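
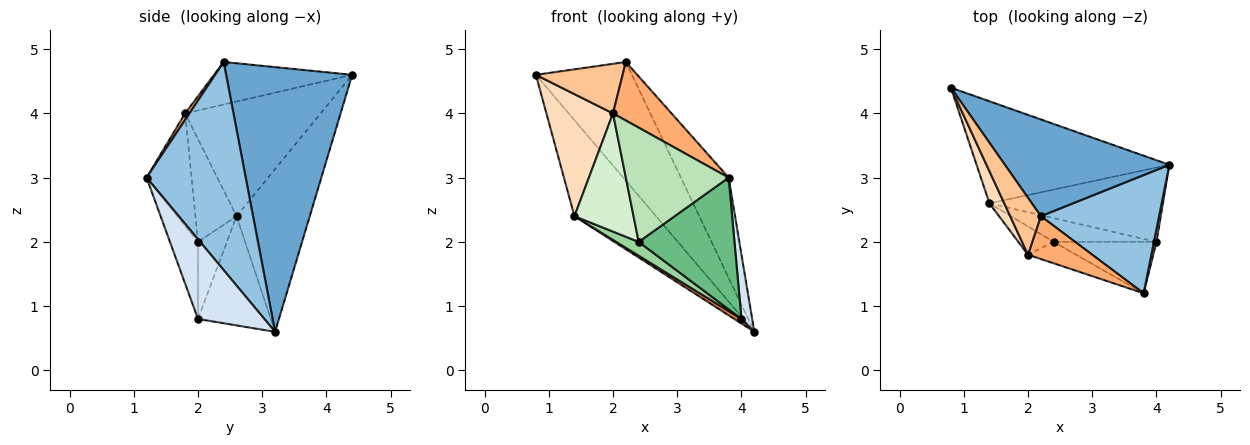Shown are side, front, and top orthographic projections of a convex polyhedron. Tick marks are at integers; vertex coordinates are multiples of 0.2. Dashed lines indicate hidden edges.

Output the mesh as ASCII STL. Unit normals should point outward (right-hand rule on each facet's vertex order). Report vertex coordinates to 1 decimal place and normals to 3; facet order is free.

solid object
 facet normal 0.713 0.543 0.443
  outer loop
   vertex 2.2 2.4 4.8
   vertex 4.2 3.2 0.6
   vertex 0.8 4.4 4.6
  endloop
 endfacet
 facet normal 0.802 0.386 0.456
  outer loop
   vertex 2.2 2.4 4.8
   vertex 3.8 1.2 3.0
   vertex 4.2 3.2 0.6
  endloop
 endfacet
 facet normal -0.524 0.584 -0.620
  outer loop
   vertex 1.4 2.6 2.4
   vertex 0.8 4.4 4.6
   vertex 4.2 3.2 0.6
  endloop
 endfacet
 facet normal 0.987 -0.159 0.032
  outer loop
   vertex 4.0 2.0 0.8
   vertex 4.2 3.2 0.6
   vertex 3.8 1.2 3.0
  endloop
 endfacet
 facet normal -0.532 -0.052 -0.845
  outer loop
   vertex 4.0 2.0 0.8
   vertex 1.4 2.6 2.4
   vertex 4.2 3.2 0.6
  endloop
 endfacet
 facet normal 0.059 -0.806 0.589
  outer loop
   vertex 2.0 1.8 4.0
   vertex 3.8 1.2 3.0
   vertex 2.2 2.4 4.8
  endloop
 endfacet
 facet normal -0.723 -0.454 0.521
  outer loop
   vertex 2.0 1.8 4.0
   vertex 2.2 2.4 4.8
   vertex 0.8 4.4 4.6
  endloop
 endfacet
 facet normal -0.892 -0.438 0.115
  outer loop
   vertex 2.0 1.8 4.0
   vertex 0.8 4.4 4.6
   vertex 1.4 2.6 2.4
  endloop
 endfacet
 facet normal -0.263 -0.899 -0.351
  outer loop
   vertex 2.4 2.0 2.0
   vertex 4.0 2.0 0.8
   vertex 3.8 1.2 3.0
  endloop
 endfacet
 facet normal -0.544 -0.423 -0.725
  outer loop
   vertex 2.4 2.0 2.0
   vertex 1.4 2.6 2.4
   vertex 4.0 2.0 0.8
  endloop
 endfacet
 facet normal -0.395 -0.903 -0.169
  outer loop
   vertex 2.4 2.0 2.0
   vertex 3.8 1.2 3.0
   vertex 2.0 1.8 4.0
  endloop
 endfacet
 facet normal -0.560 -0.806 -0.193
  outer loop
   vertex 2.4 2.0 2.0
   vertex 2.0 1.8 4.0
   vertex 1.4 2.6 2.4
  endloop
 endfacet
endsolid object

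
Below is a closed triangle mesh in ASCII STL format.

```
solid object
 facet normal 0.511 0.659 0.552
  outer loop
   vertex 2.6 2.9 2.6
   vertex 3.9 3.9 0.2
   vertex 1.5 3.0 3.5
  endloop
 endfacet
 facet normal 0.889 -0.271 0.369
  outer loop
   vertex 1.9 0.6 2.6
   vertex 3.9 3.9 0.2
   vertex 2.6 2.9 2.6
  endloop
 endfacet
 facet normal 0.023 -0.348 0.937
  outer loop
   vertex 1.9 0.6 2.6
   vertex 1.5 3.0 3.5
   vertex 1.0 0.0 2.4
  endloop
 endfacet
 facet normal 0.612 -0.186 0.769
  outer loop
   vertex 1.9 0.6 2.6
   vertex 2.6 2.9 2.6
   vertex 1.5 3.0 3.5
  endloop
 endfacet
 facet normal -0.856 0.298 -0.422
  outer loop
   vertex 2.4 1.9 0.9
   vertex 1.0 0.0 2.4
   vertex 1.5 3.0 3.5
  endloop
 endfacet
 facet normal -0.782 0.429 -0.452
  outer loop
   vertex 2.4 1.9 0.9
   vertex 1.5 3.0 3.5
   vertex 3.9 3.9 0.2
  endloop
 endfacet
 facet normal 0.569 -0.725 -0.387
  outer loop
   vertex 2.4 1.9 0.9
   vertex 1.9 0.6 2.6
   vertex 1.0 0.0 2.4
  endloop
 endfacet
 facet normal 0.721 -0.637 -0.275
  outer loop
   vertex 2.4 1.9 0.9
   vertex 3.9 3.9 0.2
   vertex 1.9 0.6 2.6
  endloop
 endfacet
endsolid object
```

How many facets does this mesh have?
8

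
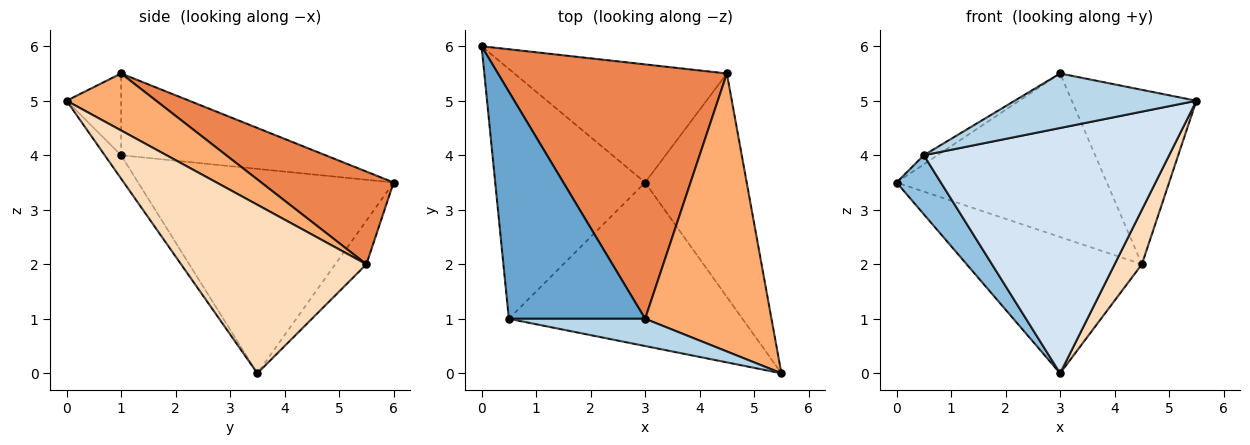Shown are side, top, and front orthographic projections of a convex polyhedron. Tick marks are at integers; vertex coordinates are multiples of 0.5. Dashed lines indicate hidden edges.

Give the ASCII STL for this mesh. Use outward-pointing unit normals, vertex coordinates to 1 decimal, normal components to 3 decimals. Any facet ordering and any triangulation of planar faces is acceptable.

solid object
 facet normal -0.514 0.034 0.857
  outer loop
   vertex 0.5 1.0 4.0
   vertex 3.0 1.0 5.5
   vertex 0.0 6.0 3.5
  endloop
 endfacet
 facet normal -0.799 -0.138 -0.586
  outer loop
   vertex 0.5 1.0 4.0
   vertex 0.0 6.0 3.5
   vertex 3.0 3.5 0.0
  endloop
 endfacet
 facet normal -0.259 -0.864 0.432
  outer loop
   vertex 0.5 1.0 4.0
   vertex 5.5 0.0 5.0
   vertex 3.0 1.0 5.5
  endloop
 endfacet
 facet normal -0.055 -0.831 -0.554
  outer loop
   vertex 0.5 1.0 4.0
   vertex 3.0 3.5 0.0
   vertex 5.5 0.0 5.0
  endloop
 endfacet
 facet normal 0.322 0.512 0.796
  outer loop
   vertex 4.5 5.5 2.0
   vertex 0.0 6.0 3.5
   vertex 3.0 1.0 5.5
  endloop
 endfacet
 facet normal 0.357 0.496 0.791
  outer loop
   vertex 4.5 5.5 2.0
   vertex 3.0 1.0 5.5
   vertex 5.5 0.0 5.0
  endloop
 endfacet
 facet normal -0.133 0.749 -0.649
  outer loop
   vertex 4.5 5.5 2.0
   vertex 3.0 3.5 0.0
   vertex 0.0 6.0 3.5
  endloop
 endfacet
 facet normal 0.850 -0.125 -0.512
  outer loop
   vertex 4.5 5.5 2.0
   vertex 5.5 0.0 5.0
   vertex 3.0 3.5 0.0
  endloop
 endfacet
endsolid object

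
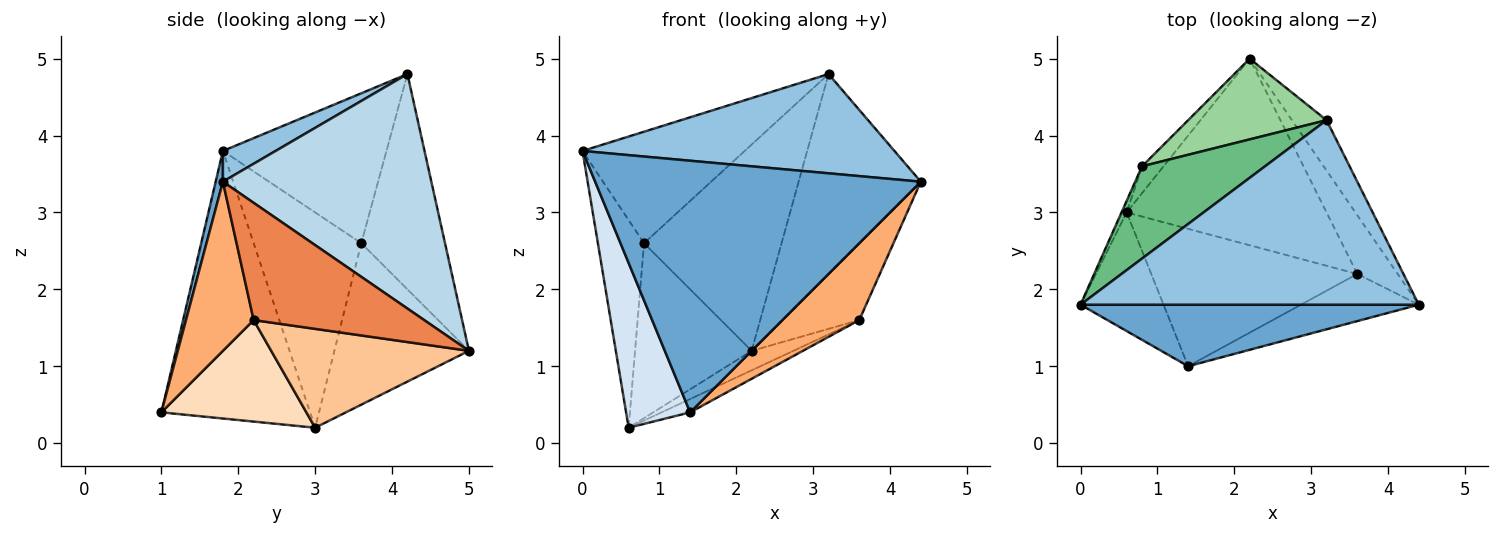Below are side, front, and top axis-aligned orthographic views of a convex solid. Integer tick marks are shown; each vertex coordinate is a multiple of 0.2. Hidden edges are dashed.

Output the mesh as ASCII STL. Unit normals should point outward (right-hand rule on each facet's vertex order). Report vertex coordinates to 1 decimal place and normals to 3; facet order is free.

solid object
 facet normal 0.022 -0.971 0.237
  outer loop
   vertex 1.4 1.0 0.4
   vertex 4.4 1.8 3.4
   vertex 0.0 1.8 3.8
  endloop
 endfacet
 facet normal 0.080 -0.472 0.878
  outer loop
   vertex 3.2 4.2 4.8
   vertex 0.0 1.8 3.8
   vertex 4.4 1.8 3.4
  endloop
 endfacet
 facet normal 0.856 0.502 -0.126
  outer loop
   vertex 3.2 4.2 4.8
   vertex 4.4 1.8 3.4
   vertex 2.2 5.0 1.2
  endloop
 endfacet
 facet normal -0.883 -0.381 -0.274
  outer loop
   vertex 0.6 3.0 0.2
   vertex 1.4 1.0 0.4
   vertex 0.0 1.8 3.8
  endloop
 endfacet
 facet normal 0.870 0.392 -0.299
  outer loop
   vertex 3.6 2.2 1.6
   vertex 2.2 5.0 1.2
   vertex 4.4 1.8 3.4
  endloop
 endfacet
 facet normal 0.600 -0.682 -0.418
  outer loop
   vertex 3.6 2.2 1.6
   vertex 4.4 1.8 3.4
   vertex 1.4 1.0 0.4
  endloop
 endfacet
 facet normal 0.441 0.093 -0.892
  outer loop
   vertex 3.6 2.2 1.6
   vertex 0.6 3.0 0.2
   vertex 2.2 5.0 1.2
  endloop
 endfacet
 facet normal 0.440 0.087 -0.894
  outer loop
   vertex 3.6 2.2 1.6
   vertex 1.4 1.0 0.4
   vertex 0.6 3.0 0.2
  endloop
 endfacet
 facet normal -0.614 0.608 0.503
  outer loop
   vertex 0.8 3.6 2.6
   vertex 0.0 1.8 3.8
   vertex 3.2 4.2 4.8
  endloop
 endfacet
 facet normal -0.493 0.810 0.317
  outer loop
   vertex 0.8 3.6 2.6
   vertex 3.2 4.2 4.8
   vertex 2.2 5.0 1.2
  endloop
 endfacet
 facet normal -0.919 0.394 -0.022
  outer loop
   vertex 0.8 3.6 2.6
   vertex 0.6 3.0 0.2
   vertex 0.0 1.8 3.8
  endloop
 endfacet
 facet normal -0.752 0.652 -0.100
  outer loop
   vertex 0.8 3.6 2.6
   vertex 2.2 5.0 1.2
   vertex 0.6 3.0 0.2
  endloop
 endfacet
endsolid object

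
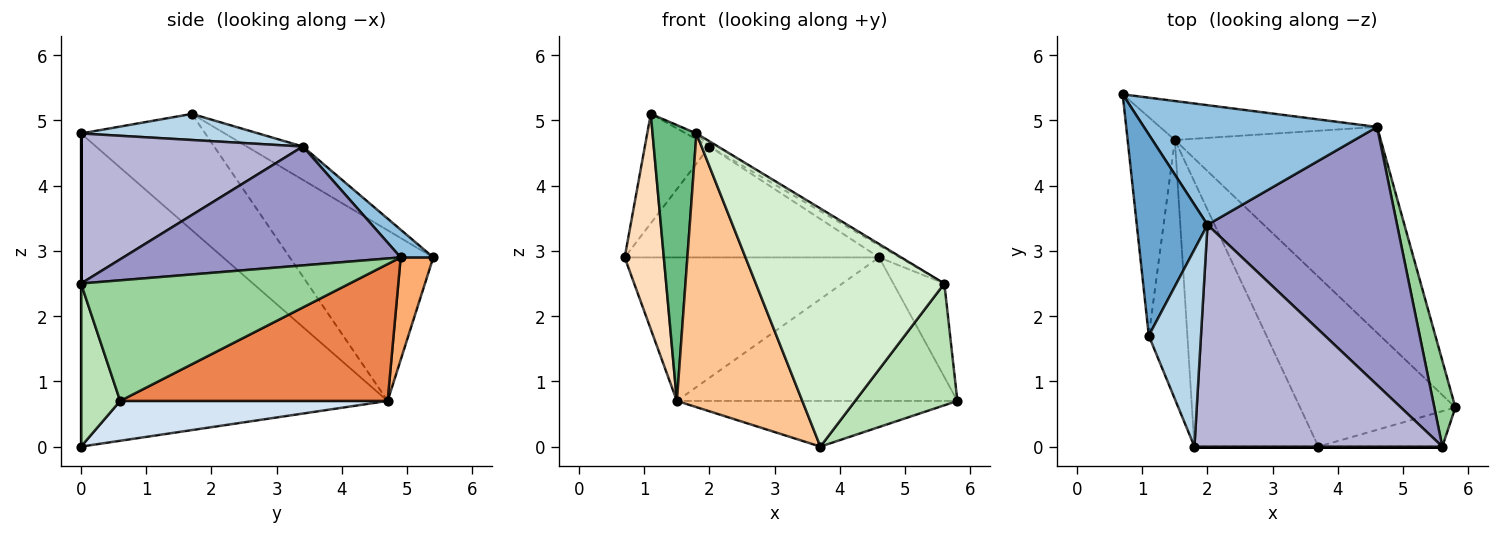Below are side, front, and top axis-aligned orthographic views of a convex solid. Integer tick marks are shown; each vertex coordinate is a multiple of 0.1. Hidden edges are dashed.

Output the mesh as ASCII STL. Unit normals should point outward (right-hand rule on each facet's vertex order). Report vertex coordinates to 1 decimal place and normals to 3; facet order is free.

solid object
 facet normal -0.383 0.441 0.812
  outer loop
   vertex 2.0 3.4 4.6
   vertex 0.7 5.4 2.9
   vertex 1.1 1.7 5.1
  endloop
 endfacet
 facet normal 0.087 0.677 0.730
  outer loop
   vertex 2.0 3.4 4.6
   vertex 4.6 4.9 2.9
   vertex 0.7 5.4 2.9
  endloop
 endfacet
 facet normal 0.447 0.026 0.894
  outer loop
   vertex 2.0 3.4 4.6
   vertex 1.1 1.7 5.1
   vertex 1.8 0.0 4.8
  endloop
 endfacet
 facet normal 0.240 0.252 -0.937
  outer loop
   vertex 1.5 4.7 0.7
   vertex 5.8 0.6 0.7
   vertex 3.7 0.0 0.0
  endloop
 endfacet
 facet normal 0.479 0.502 -0.720
  outer loop
   vertex 1.5 4.7 0.7
   vertex 4.6 4.9 2.9
   vertex 5.8 0.6 0.7
  endloop
 endfacet
 facet normal 0.123 0.958 -0.260
  outer loop
   vertex 1.5 4.7 0.7
   vertex 0.7 5.4 2.9
   vertex 4.6 4.9 2.9
  endloop
 endfacet
 facet normal -0.869 -0.356 -0.344
  outer loop
   vertex 1.5 4.7 0.7
   vertex 3.7 0.0 0.0
   vertex 1.8 0.0 4.8
  endloop
 endfacet
 facet normal -0.932 -0.254 -0.258
  outer loop
   vertex 1.5 4.7 0.7
   vertex 1.1 1.7 5.1
   vertex 0.7 5.4 2.9
  endloop
 endfacet
 facet normal -0.900 -0.318 -0.299
  outer loop
   vertex 1.5 4.7 0.7
   vertex 1.8 0.0 4.8
   vertex 1.1 1.7 5.1
  endloop
 endfacet
 facet normal 0.968 0.184 0.169
  outer loop
   vertex 5.6 0.0 2.5
   vertex 5.8 0.6 0.7
   vertex 4.6 4.9 2.9
  endloop
 endfacet
 facet normal 0.345 -0.901 -0.262
  outer loop
   vertex 5.6 0.0 2.5
   vertex 3.7 0.0 0.0
   vertex 5.8 0.6 0.7
  endloop
 endfacet
 facet normal 0.000 -1.000 0.000
  outer loop
   vertex 5.6 0.0 2.5
   vertex 1.8 0.0 4.8
   vertex 3.7 0.0 0.0
  endloop
 endfacet
 facet normal 0.531 0.039 0.847
  outer loop
   vertex 5.6 0.0 2.5
   vertex 4.6 4.9 2.9
   vertex 2.0 3.4 4.6
  endloop
 endfacet
 facet normal 0.518 0.020 0.855
  outer loop
   vertex 5.6 0.0 2.5
   vertex 2.0 3.4 4.6
   vertex 1.8 0.0 4.8
  endloop
 endfacet
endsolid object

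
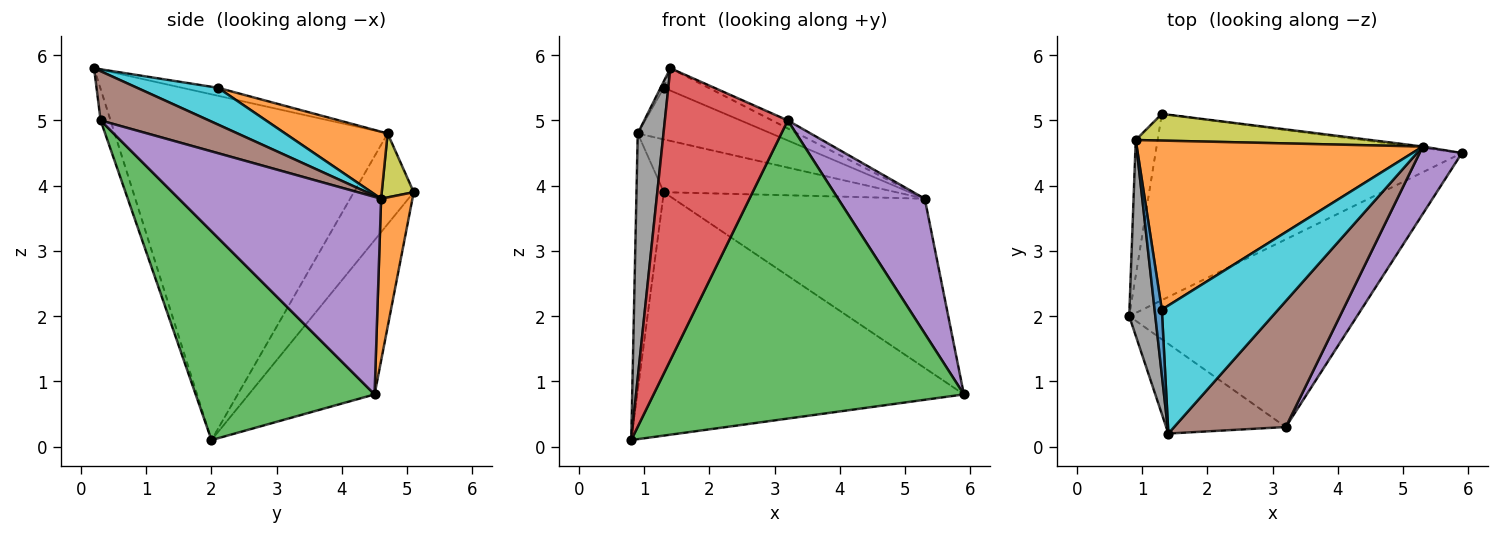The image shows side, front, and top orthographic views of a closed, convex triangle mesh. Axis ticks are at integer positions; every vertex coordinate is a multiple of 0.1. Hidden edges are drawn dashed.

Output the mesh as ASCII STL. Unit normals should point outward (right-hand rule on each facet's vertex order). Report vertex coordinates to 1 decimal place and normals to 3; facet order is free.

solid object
 facet normal -0.293 0.759 -0.581
  outer loop
   vertex 1.3 5.1 3.9
   vertex 5.9 4.5 0.8
   vertex 0.8 2.0 0.1
  endloop
 endfacet
 facet normal 0.124 0.992 -0.008
  outer loop
   vertex 5.3 4.6 3.8
   vertex 5.9 4.5 0.8
   vertex 1.3 5.1 3.9
  endloop
 endfacet
 facet normal 0.439 -0.761 -0.479
  outer loop
   vertex 3.2 0.3 5.0
   vertex 0.8 2.0 0.1
   vertex 5.9 4.5 0.8
  endloop
 endfacet
 facet normal -0.077 -0.953 -0.293
  outer loop
   vertex 3.2 0.3 5.0
   vertex 1.4 0.2 5.8
   vertex 0.8 2.0 0.1
  endloop
 endfacet
 facet normal 0.902 -0.386 0.193
  outer loop
   vertex 3.2 0.3 5.0
   vertex 5.9 4.5 0.8
   vertex 5.3 4.6 3.8
  endloop
 endfacet
 facet normal 0.403 0.058 0.913
  outer loop
   vertex 3.2 0.3 5.0
   vertex 5.3 4.6 3.8
   vertex 1.4 0.2 5.8
  endloop
 endfacet
 facet normal -0.888 0.406 -0.214
  outer loop
   vertex 0.9 4.7 4.8
   vertex 1.3 5.1 3.9
   vertex 0.8 2.0 0.1
  endloop
 endfacet
 facet normal -0.993 -0.094 0.075
  outer loop
   vertex 0.9 4.7 4.8
   vertex 0.8 2.0 0.1
   vertex 1.4 0.2 5.8
  endloop
 endfacet
 facet normal 0.122 0.886 0.448
  outer loop
   vertex 0.9 4.7 4.8
   vertex 5.3 4.6 3.8
   vertex 1.3 5.1 3.9
  endloop
 endfacet
 facet normal 0.297 0.164 0.941
  outer loop
   vertex 1.3 2.1 5.5
   vertex 1.4 0.2 5.8
   vertex 5.3 4.6 3.8
  endloop
 endfacet
 facet normal -0.738 0.067 0.671
  outer loop
   vertex 1.3 2.1 5.5
   vertex 0.9 4.7 4.8
   vertex 1.4 0.2 5.8
  endloop
 endfacet
 facet normal 0.219 0.285 0.933
  outer loop
   vertex 1.3 2.1 5.5
   vertex 5.3 4.6 3.8
   vertex 0.9 4.7 4.8
  endloop
 endfacet
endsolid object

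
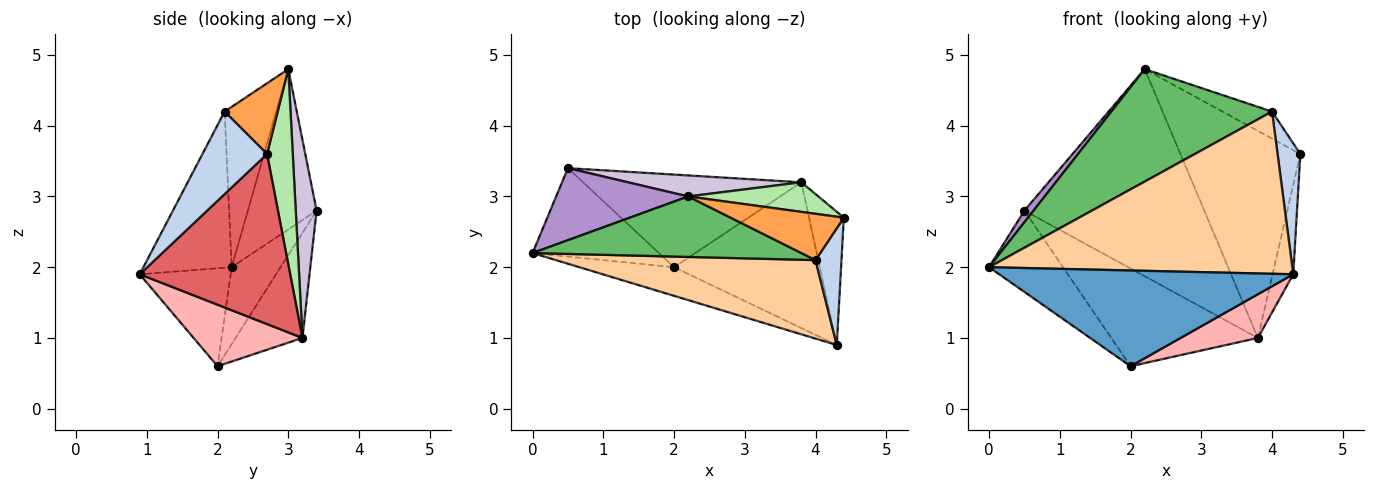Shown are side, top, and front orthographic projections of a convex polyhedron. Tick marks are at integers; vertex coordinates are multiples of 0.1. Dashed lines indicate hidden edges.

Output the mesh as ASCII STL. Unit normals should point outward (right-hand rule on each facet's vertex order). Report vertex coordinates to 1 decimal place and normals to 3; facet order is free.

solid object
 facet normal -0.284 -0.919 -0.275
  outer loop
   vertex 2.0 2.0 0.6
   vertex 4.3 0.9 1.9
   vertex 0.0 2.2 2.0
  endloop
 endfacet
 facet normal 0.904 -0.319 0.284
  outer loop
   vertex 4.0 2.1 4.2
   vertex 4.3 0.9 1.9
   vertex 4.4 2.7 3.6
  endloop
 endfacet
 facet normal 0.475 0.443 0.760
  outer loop
   vertex 4.0 2.1 4.2
   vertex 4.4 2.7 3.6
   vertex 2.2 3.0 4.8
  endloop
 endfacet
 facet normal -0.253 -0.871 0.421
  outer loop
   vertex 4.0 2.1 4.2
   vertex 0.0 2.2 2.0
   vertex 4.3 0.9 1.9
  endloop
 endfacet
 facet normal -0.272 -0.848 0.456
  outer loop
   vertex 4.0 2.1 4.2
   vertex 2.2 3.0 4.8
   vertex 0.0 2.2 2.0
  endloop
 endfacet
 facet normal 0.208 0.968 0.138
  outer loop
   vertex 3.8 3.2 1.0
   vertex 2.2 3.0 4.8
   vertex 4.4 2.7 3.6
  endloop
 endfacet
 facet normal 0.971 0.133 -0.198
  outer loop
   vertex 3.8 3.2 1.0
   vertex 4.4 2.7 3.6
   vertex 4.3 0.9 1.9
  endloop
 endfacet
 facet normal 0.375 -0.266 -0.888
  outer loop
   vertex 3.8 3.2 1.0
   vertex 4.3 0.9 1.9
   vertex 2.0 2.0 0.6
  endloop
 endfacet
 facet normal -0.768 -0.102 0.632
  outer loop
   vertex 0.5 3.4 2.8
   vertex 0.0 2.2 2.0
   vertex 2.2 3.0 4.8
  endloop
 endfacet
 facet normal 0.115 0.988 0.100
  outer loop
   vertex 0.5 3.4 2.8
   vertex 2.2 3.0 4.8
   vertex 3.8 3.2 1.0
  endloop
 endfacet
 facet normal -0.408 0.618 -0.672
  outer loop
   vertex 0.5 3.4 2.8
   vertex 2.0 2.0 0.6
   vertex 0.0 2.2 2.0
  endloop
 endfacet
 facet normal -0.314 0.689 -0.653
  outer loop
   vertex 0.5 3.4 2.8
   vertex 3.8 3.2 1.0
   vertex 2.0 2.0 0.6
  endloop
 endfacet
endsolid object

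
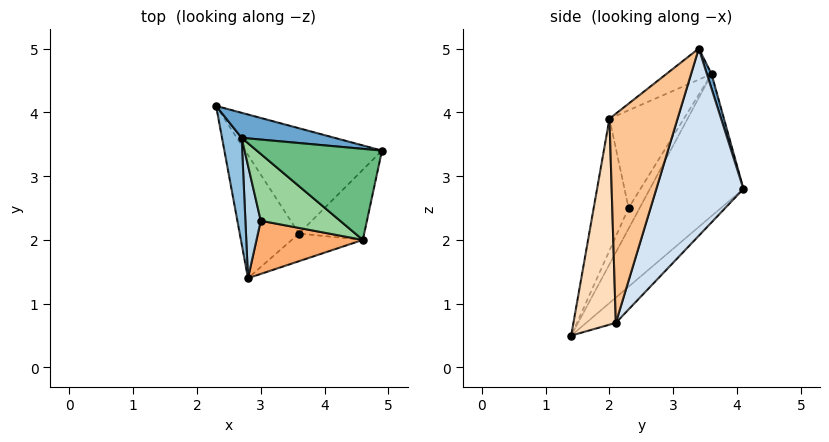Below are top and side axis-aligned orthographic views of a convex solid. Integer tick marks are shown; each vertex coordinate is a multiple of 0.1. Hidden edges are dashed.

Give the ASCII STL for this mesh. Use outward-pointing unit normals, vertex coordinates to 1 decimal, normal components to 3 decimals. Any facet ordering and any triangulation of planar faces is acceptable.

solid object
 facet normal 0.041 0.965 0.259
  outer loop
   vertex 2.7 3.6 4.6
   vertex 4.9 3.4 5.0
   vertex 2.3 4.1 2.8
  endloop
 endfacet
 facet normal -0.949 -0.287 0.131
  outer loop
   vertex 2.7 3.6 4.6
   vertex 2.3 4.1 2.8
   vertex 2.8 1.4 0.5
  endloop
 endfacet
 facet normal -0.526 -0.755 0.392
  outer loop
   vertex 2.7 3.6 4.6
   vertex 2.8 1.4 0.5
   vertex 3.0 2.3 2.5
  endloop
 endfacet
 facet normal 0.531 0.753 -0.388
  outer loop
   vertex 3.6 2.1 0.7
   vertex 2.3 4.1 2.8
   vertex 4.9 3.4 5.0
  endloop
 endfacet
 facet normal -0.320 0.579 -0.750
  outer loop
   vertex 3.6 2.1 0.7
   vertex 2.8 1.4 0.5
   vertex 2.3 4.1 2.8
  endloop
 endfacet
 facet normal -0.493 -0.774 0.398
  outer loop
   vertex 4.6 2.0 3.9
   vertex 3.0 2.3 2.5
   vertex 2.8 1.4 0.5
  endloop
 endfacet
 facet normal 0.954 0.029 -0.297
  outer loop
   vertex 4.6 2.0 3.9
   vertex 3.6 2.1 0.7
   vertex 4.9 3.4 5.0
  endloop
 endfacet
 facet normal 0.673 -0.703 -0.232
  outer loop
   vertex 4.6 2.0 3.9
   vertex 2.8 1.4 0.5
   vertex 3.6 2.1 0.7
  endloop
 endfacet
 facet normal -0.196 -0.579 0.791
  outer loop
   vertex 4.6 2.0 3.9
   vertex 4.9 3.4 5.0
   vertex 2.7 3.6 4.6
  endloop
 endfacet
 facet normal -0.498 -0.768 0.404
  outer loop
   vertex 4.6 2.0 3.9
   vertex 2.7 3.6 4.6
   vertex 3.0 2.3 2.5
  endloop
 endfacet
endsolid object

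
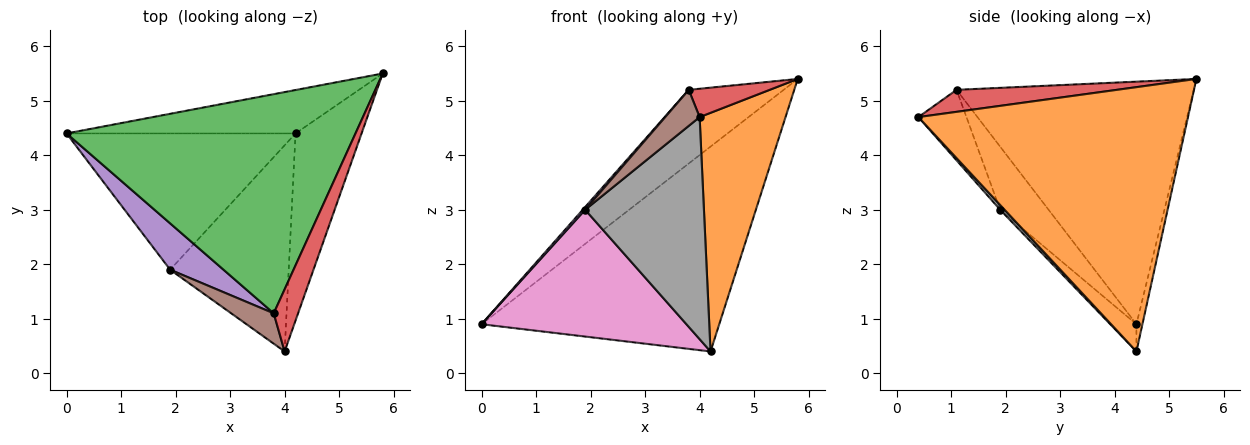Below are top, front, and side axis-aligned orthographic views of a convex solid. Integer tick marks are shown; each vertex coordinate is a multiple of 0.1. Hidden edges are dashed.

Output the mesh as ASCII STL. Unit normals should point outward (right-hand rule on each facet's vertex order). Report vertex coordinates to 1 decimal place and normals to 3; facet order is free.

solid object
 facet normal -0.025 0.978 -0.207
  outer loop
   vertex 4.2 4.4 0.4
   vertex 0.0 4.4 0.9
   vertex 5.8 5.5 5.4
  endloop
 endfacet
 facet normal 0.927 -0.295 -0.232
  outer loop
   vertex 4.2 4.4 0.4
   vertex 5.8 5.5 5.4
   vertex 4.0 0.4 4.7
  endloop
 endfacet
 facet normal -0.623 0.249 0.742
  outer loop
   vertex 3.8 1.1 5.2
   vertex 5.8 5.5 5.4
   vertex 0.0 4.4 0.9
  endloop
 endfacet
 facet normal 0.635 -0.321 0.703
  outer loop
   vertex 3.8 1.1 5.2
   vertex 4.0 0.4 4.7
   vertex 5.8 5.5 5.4
  endloop
 endfacet
 facet normal -0.763 -0.038 0.645
  outer loop
   vertex 1.9 1.9 3.0
   vertex 3.8 1.1 5.2
   vertex 0.0 4.4 0.9
  endloop
 endfacet
 facet normal -0.730 -0.523 0.440
  outer loop
   vertex 1.9 1.9 3.0
   vertex 4.0 0.4 4.7
   vertex 3.8 1.1 5.2
  endloop
 endfacet
 facet normal -0.087 -0.679 -0.729
  outer loop
   vertex 1.9 1.9 3.0
   vertex 0.0 4.4 0.9
   vertex 4.2 4.4 0.4
  endloop
 endfacet
 facet normal 0.027 -0.733 -0.680
  outer loop
   vertex 1.9 1.9 3.0
   vertex 4.2 4.4 0.4
   vertex 4.0 0.4 4.7
  endloop
 endfacet
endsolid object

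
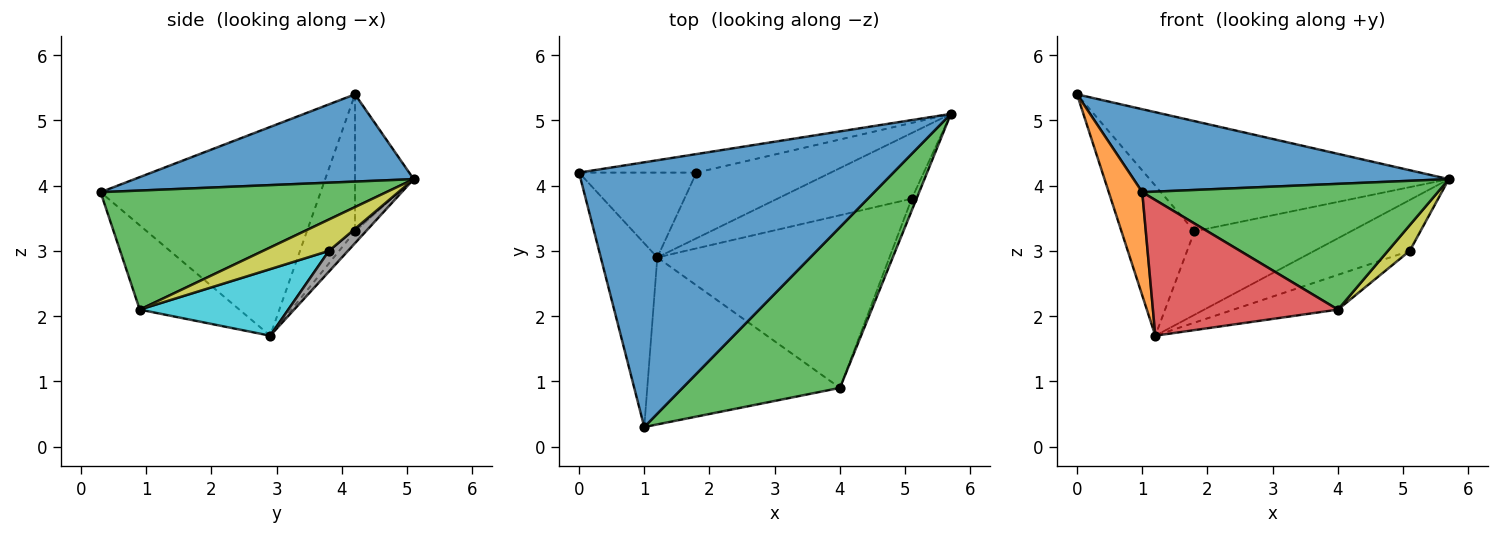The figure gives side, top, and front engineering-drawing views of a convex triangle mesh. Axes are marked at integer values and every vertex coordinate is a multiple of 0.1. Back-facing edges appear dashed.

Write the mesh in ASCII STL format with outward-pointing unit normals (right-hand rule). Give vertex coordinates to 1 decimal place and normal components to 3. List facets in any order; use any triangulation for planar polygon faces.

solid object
 facet normal 0.256 -0.289 0.922
  outer loop
   vertex 1.0 0.3 3.9
   vertex 5.7 5.1 4.1
   vertex 0.0 4.2 5.4
  endloop
 endfacet
 facet normal -0.955 -0.145 -0.259
  outer loop
   vertex 1.2 2.9 1.7
   vertex 1.0 0.3 3.9
   vertex 0.0 4.2 5.4
  endloop
 endfacet
 facet normal 0.512 -0.529 0.677
  outer loop
   vertex 4.0 0.9 2.1
   vertex 5.7 5.1 4.1
   vertex 1.0 0.3 3.9
  endloop
 endfacet
 facet normal -0.322 -0.597 -0.735
  outer loop
   vertex 4.0 0.9 2.1
   vertex 1.0 0.3 3.9
   vertex 1.2 2.9 1.7
  endloop
 endfacet
 facet normal -0.190 0.968 -0.163
  outer loop
   vertex 1.8 4.2 3.3
   vertex 0.0 4.2 5.4
   vertex 5.7 5.1 4.1
  endloop
 endfacet
 facet normal -0.498 0.755 -0.427
  outer loop
   vertex 1.8 4.2 3.3
   vertex 1.2 2.9 1.7
   vertex 0.0 4.2 5.4
  endloop
 endfacet
 facet normal -0.055 0.785 -0.617
  outer loop
   vertex 1.8 4.2 3.3
   vertex 5.7 5.1 4.1
   vertex 1.2 2.9 1.7
  endloop
 endfacet
 facet normal 0.121 0.608 -0.785
  outer loop
   vertex 5.1 3.8 3.0
   vertex 1.2 2.9 1.7
   vertex 5.7 5.1 4.1
  endloop
 endfacet
 facet normal 0.939 -0.312 -0.144
  outer loop
   vertex 5.1 3.8 3.0
   vertex 5.7 5.1 4.1
   vertex 4.0 0.9 2.1
  endloop
 endfacet
 facet normal 0.271 0.190 -0.944
  outer loop
   vertex 5.1 3.8 3.0
   vertex 4.0 0.9 2.1
   vertex 1.2 2.9 1.7
  endloop
 endfacet
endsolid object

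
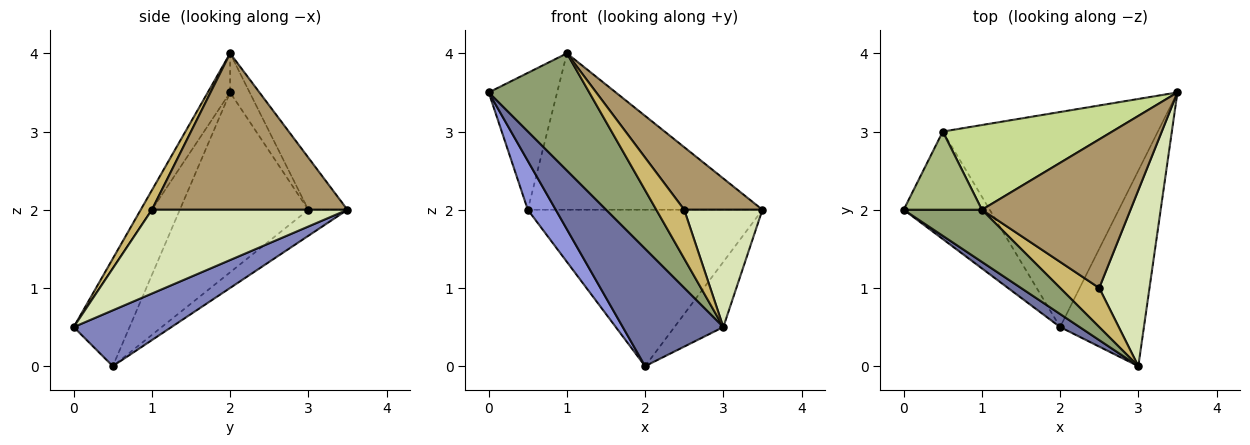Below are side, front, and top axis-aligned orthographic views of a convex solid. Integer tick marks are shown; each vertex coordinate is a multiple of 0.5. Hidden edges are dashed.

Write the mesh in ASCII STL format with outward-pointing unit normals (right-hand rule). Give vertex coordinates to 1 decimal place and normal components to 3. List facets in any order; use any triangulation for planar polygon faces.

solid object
 facet normal -0.483 -0.870 0.097
  outer loop
   vertex 2.0 0.5 0.0
   vertex 3.0 0.0 0.5
   vertex 0.0 2.0 3.5
  endloop
 endfacet
 facet normal 0.535 0.267 -0.802
  outer loop
   vertex 2.0 0.5 0.0
   vertex 3.5 3.5 2.0
   vertex 3.0 0.0 0.5
  endloop
 endfacet
 facet normal -0.885 -0.192 -0.423
  outer loop
   vertex 0.5 3.0 2.0
   vertex 2.0 0.5 0.0
   vertex 0.0 2.0 3.5
  endloop
 endfacet
 facet normal -0.098 0.585 -0.805
  outer loop
   vertex 0.5 3.0 2.0
   vertex 3.5 3.5 2.0
   vertex 2.0 0.5 0.0
  endloop
 endfacet
 facet normal -0.199 -0.896 0.398
  outer loop
   vertex 1.0 2.0 4.0
   vertex 0.0 2.0 3.5
   vertex 3.0 0.0 0.5
  endloop
 endfacet
 facet normal -0.241 0.843 0.482
  outer loop
   vertex 1.0 2.0 4.0
   vertex 0.5 3.0 2.0
   vertex 0.0 2.0 3.5
  endloop
 endfacet
 facet normal -0.145 0.870 0.471
  outer loop
   vertex 1.0 2.0 4.0
   vertex 3.5 3.5 2.0
   vertex 0.5 3.0 2.0
  endloop
 endfacet
 facet normal 0.811 -0.324 0.487
  outer loop
   vertex 2.5 1.0 2.0
   vertex 3.0 0.0 0.5
   vertex 3.5 3.5 2.0
  endloop
 endfacet
 facet normal 0.696 -0.279 0.661
  outer loop
   vertex 2.5 1.0 2.0
   vertex 3.5 3.5 2.0
   vertex 1.0 2.0 4.0
  endloop
 endfacet
 facet normal 0.298 -0.745 0.596
  outer loop
   vertex 2.5 1.0 2.0
   vertex 1.0 2.0 4.0
   vertex 3.0 0.0 0.5
  endloop
 endfacet
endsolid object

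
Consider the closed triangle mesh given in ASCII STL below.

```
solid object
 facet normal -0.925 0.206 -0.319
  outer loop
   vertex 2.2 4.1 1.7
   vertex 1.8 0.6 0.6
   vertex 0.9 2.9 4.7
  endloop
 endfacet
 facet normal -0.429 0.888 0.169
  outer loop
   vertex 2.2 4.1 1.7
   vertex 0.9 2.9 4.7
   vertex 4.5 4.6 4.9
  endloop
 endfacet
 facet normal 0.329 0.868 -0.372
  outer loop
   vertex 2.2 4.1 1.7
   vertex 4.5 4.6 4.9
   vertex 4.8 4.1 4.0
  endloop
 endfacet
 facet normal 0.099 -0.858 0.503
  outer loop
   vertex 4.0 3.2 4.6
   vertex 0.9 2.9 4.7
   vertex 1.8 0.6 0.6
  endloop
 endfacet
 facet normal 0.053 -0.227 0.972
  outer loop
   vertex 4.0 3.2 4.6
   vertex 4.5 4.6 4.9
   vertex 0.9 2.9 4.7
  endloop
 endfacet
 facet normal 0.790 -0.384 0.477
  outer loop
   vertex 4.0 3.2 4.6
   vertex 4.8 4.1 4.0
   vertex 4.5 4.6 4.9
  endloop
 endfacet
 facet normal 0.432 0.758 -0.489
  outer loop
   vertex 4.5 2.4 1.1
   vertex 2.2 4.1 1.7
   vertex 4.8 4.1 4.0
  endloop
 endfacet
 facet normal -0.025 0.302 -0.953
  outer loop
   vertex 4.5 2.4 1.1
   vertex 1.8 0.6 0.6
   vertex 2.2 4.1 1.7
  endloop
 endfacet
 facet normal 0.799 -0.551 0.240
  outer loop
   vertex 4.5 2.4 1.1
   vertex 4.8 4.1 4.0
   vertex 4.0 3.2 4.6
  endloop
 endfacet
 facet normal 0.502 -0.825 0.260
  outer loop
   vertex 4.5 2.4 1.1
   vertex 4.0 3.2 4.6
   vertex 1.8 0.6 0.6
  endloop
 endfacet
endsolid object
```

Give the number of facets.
10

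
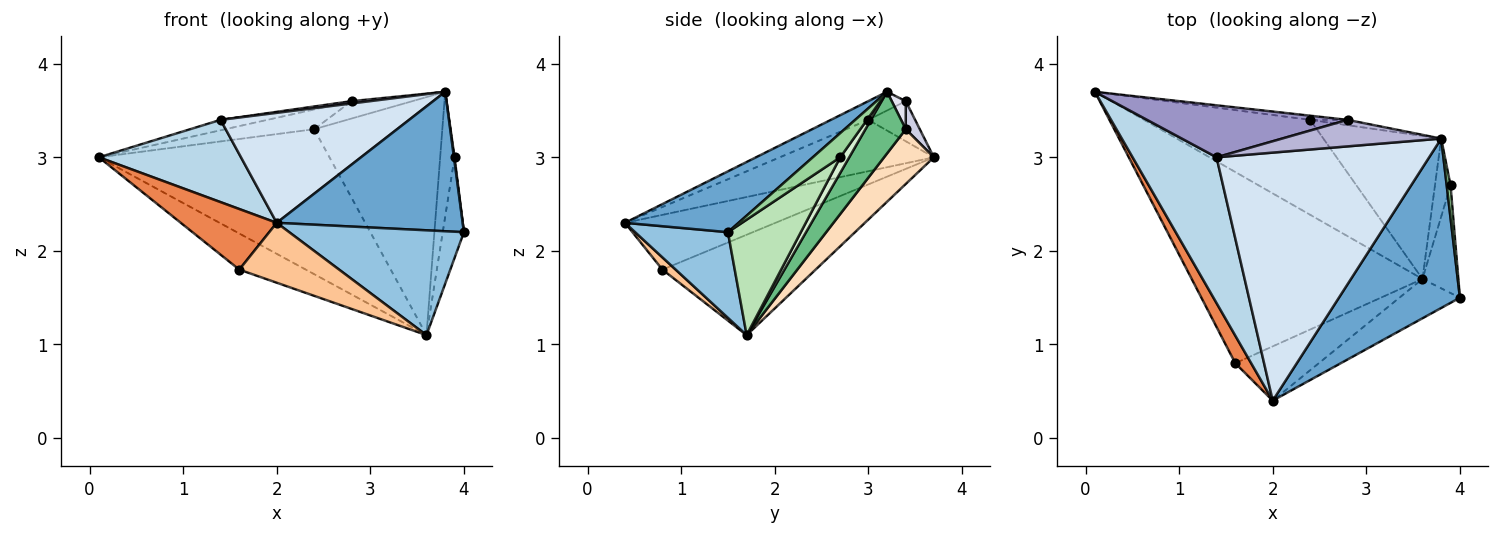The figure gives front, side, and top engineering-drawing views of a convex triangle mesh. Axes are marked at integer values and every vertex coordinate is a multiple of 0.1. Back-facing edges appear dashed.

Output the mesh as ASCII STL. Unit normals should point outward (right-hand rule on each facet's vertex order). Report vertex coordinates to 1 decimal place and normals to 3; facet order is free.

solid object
 facet normal 0.362 -0.592 0.720
  outer loop
   vertex 3.8 3.2 3.7
   vertex 2.0 0.4 2.3
   vertex 4.0 1.5 2.2
  endloop
 endfacet
 facet normal 0.445 -0.838 -0.314
  outer loop
   vertex 3.6 1.7 1.1
   vertex 4.0 1.5 2.2
   vertex 2.0 0.4 2.3
  endloop
 endfacet
 facet normal -0.470 -0.434 0.769
  outer loop
   vertex 1.4 3.0 3.4
   vertex 0.1 3.7 3.0
   vertex 2.0 0.4 2.3
  endloop
 endfacet
 facet normal -0.080 -0.404 0.911
  outer loop
   vertex 1.4 3.0 3.4
   vertex 2.0 0.4 2.3
   vertex 3.8 3.2 3.7
  endloop
 endfacet
 facet normal -0.819 -0.522 0.238
  outer loop
   vertex 1.6 0.8 1.8
   vertex 2.0 0.4 2.3
   vertex 0.1 3.7 3.0
  endloop
 endfacet
 facet normal -0.393 0.171 -0.904
  outer loop
   vertex 1.6 0.8 1.8
   vertex 0.1 3.7 3.0
   vertex 3.6 1.7 1.1
  endloop
 endfacet
 facet normal 0.098 -0.737 -0.668
  outer loop
   vertex 1.6 0.8 1.8
   vertex 3.6 1.7 1.1
   vertex 2.0 0.4 2.3
  endloop
 endfacet
 facet normal 0.178 0.823 -0.539
  outer loop
   vertex 2.4 3.4 3.3
   vertex 3.6 1.7 1.1
   vertex 0.1 3.7 3.0
  endloop
 endfacet
 facet normal 0.260 0.828 -0.497
  outer loop
   vertex 2.4 3.4 3.3
   vertex 3.8 3.2 3.7
   vertex 3.6 1.7 1.1
  endloop
 endfacet
 facet normal 0.987 -0.022 0.157
  outer loop
   vertex 3.9 2.7 3.0
   vertex 3.8 3.2 3.7
   vertex 4.0 1.5 2.2
  endloop
 endfacet
 facet normal 0.920 0.267 -0.286
  outer loop
   vertex 3.9 2.7 3.0
   vertex 4.0 1.5 2.2
   vertex 3.6 1.7 1.1
  endloop
 endfacet
 facet normal 0.468 0.749 -0.468
  outer loop
   vertex 3.9 2.7 3.0
   vertex 3.6 1.7 1.1
   vertex 3.8 3.2 3.7
  endloop
 endfacet
 facet normal -0.192 0.192 0.962
  outer loop
   vertex 2.8 3.4 3.6
   vertex 0.1 3.7 3.0
   vertex 1.4 3.0 3.4
  endloop
 endfacet
 facet normal -0.116 -0.087 0.989
  outer loop
   vertex 2.8 3.4 3.6
   vertex 1.4 3.0 3.4
   vertex 3.8 3.2 3.7
  endloop
 endfacet
 facet normal 0.153 0.967 -0.204
  outer loop
   vertex 2.8 3.4 3.6
   vertex 2.4 3.4 3.3
   vertex 0.1 3.7 3.0
  endloop
 endfacet
 facet normal 0.215 0.933 -0.287
  outer loop
   vertex 2.8 3.4 3.6
   vertex 3.8 3.2 3.7
   vertex 2.4 3.4 3.3
  endloop
 endfacet
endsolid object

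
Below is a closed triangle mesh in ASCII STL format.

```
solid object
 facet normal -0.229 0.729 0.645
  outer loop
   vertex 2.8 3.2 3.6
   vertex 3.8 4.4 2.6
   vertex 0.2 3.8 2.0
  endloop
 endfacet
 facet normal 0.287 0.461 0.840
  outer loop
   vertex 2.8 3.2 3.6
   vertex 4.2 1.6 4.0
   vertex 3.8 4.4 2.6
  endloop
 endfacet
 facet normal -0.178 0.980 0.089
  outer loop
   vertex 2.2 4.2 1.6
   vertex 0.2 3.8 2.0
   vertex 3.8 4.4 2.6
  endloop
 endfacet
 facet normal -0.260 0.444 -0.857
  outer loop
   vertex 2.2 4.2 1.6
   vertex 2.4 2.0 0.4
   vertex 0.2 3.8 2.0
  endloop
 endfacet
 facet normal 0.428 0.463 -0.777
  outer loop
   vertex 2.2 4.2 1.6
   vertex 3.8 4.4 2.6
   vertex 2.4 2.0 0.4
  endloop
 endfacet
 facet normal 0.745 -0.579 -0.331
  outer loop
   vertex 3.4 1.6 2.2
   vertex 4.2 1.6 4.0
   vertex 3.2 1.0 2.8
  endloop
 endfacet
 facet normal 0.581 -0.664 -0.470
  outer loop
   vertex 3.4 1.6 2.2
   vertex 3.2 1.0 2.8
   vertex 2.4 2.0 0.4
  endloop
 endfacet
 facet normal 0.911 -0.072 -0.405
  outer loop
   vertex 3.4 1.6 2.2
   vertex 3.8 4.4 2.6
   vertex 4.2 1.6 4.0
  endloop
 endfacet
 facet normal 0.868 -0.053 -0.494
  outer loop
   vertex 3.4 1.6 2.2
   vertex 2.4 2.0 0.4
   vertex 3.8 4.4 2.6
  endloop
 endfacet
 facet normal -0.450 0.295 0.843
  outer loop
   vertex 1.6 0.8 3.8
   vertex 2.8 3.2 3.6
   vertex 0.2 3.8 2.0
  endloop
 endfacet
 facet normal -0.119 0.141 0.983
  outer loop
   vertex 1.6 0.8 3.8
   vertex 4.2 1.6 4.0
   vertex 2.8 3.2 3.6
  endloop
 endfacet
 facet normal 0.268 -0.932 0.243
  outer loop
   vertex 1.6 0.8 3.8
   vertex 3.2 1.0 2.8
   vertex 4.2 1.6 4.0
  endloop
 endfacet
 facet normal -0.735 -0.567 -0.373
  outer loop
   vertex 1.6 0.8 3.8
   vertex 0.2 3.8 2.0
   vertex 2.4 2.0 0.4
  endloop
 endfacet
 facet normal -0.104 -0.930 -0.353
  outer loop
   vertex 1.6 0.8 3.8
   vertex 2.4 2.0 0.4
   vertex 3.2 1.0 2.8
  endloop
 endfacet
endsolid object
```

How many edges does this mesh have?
21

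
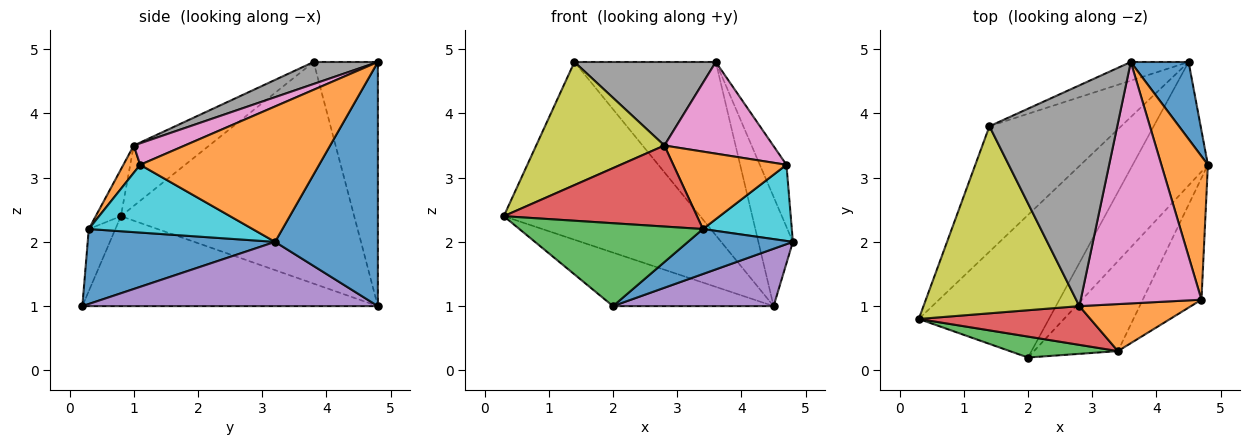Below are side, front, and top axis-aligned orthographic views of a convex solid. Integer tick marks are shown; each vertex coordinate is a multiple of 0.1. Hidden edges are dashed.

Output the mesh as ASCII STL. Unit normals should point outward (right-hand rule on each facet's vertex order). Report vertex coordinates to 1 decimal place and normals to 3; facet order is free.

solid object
 facet normal 0.925 0.310 0.219
  outer loop
   vertex 4.5 4.8 1.0
   vertex 3.6 4.8 4.8
   vertex 4.8 3.2 2.0
  endloop
 endfacet
 facet normal 0.937 0.139 0.322
  outer loop
   vertex 4.7 1.1 3.2
   vertex 4.8 3.2 2.0
   vertex 3.6 4.8 4.8
  endloop
 endfacet
 facet normal -0.696 0.586 -0.414
  outer loop
   vertex 1.4 3.8 4.8
   vertex 4.5 4.8 1.0
   vertex 0.3 0.8 2.4
  endloop
 endfacet
 facet normal -0.412 0.906 -0.098
  outer loop
   vertex 1.4 3.8 4.8
   vertex 3.6 4.8 4.8
   vertex 4.5 4.8 1.0
  endloop
 endfacet
 facet normal 0.613 -0.333 -0.717
  outer loop
   vertex 2.0 0.2 1.0
   vertex 4.5 4.8 1.0
   vertex 4.8 3.2 2.0
  endloop
 endfacet
 facet normal -0.543 0.295 -0.786
  outer loop
   vertex 2.0 0.2 1.0
   vertex 0.3 0.8 2.4
   vertex 4.5 4.8 1.0
  endloop
 endfacet
 facet normal 0.164 -0.350 0.922
  outer loop
   vertex 2.8 1.0 3.5
   vertex 4.7 1.1 3.2
   vertex 3.6 4.8 4.8
  endloop
 endfacet
 facet normal 0.159 -0.349 0.923
  outer loop
   vertex 2.8 1.0 3.5
   vertex 3.6 4.8 4.8
   vertex 1.4 3.8 4.8
  endloop
 endfacet
 facet normal -0.308 -0.523 0.795
  outer loop
   vertex 2.8 1.0 3.5
   vertex 1.4 3.8 4.8
   vertex 0.3 0.8 2.4
  endloop
 endfacet
 facet normal 0.699 -0.379 -0.606
  outer loop
   vertex 3.4 0.3 2.2
   vertex 4.8 3.2 2.0
   vertex 4.7 1.1 3.2
  endloop
 endfacet
 facet normal 0.624 -0.349 -0.699
  outer loop
   vertex 3.4 0.3 2.2
   vertex 2.0 0.2 1.0
   vertex 4.8 3.2 2.0
  endloop
 endfacet
 facet normal 0.126 -0.848 0.515
  outer loop
   vertex 3.4 0.3 2.2
   vertex 4.7 1.1 3.2
   vertex 2.8 1.0 3.5
  endloop
 endfacet
 facet normal -0.139 -0.960 0.242
  outer loop
   vertex 3.4 0.3 2.2
   vertex 0.3 0.8 2.4
   vertex 2.0 0.2 1.0
  endloop
 endfacet
 facet normal -0.117 -0.896 0.428
  outer loop
   vertex 3.4 0.3 2.2
   vertex 2.8 1.0 3.5
   vertex 0.3 0.8 2.4
  endloop
 endfacet
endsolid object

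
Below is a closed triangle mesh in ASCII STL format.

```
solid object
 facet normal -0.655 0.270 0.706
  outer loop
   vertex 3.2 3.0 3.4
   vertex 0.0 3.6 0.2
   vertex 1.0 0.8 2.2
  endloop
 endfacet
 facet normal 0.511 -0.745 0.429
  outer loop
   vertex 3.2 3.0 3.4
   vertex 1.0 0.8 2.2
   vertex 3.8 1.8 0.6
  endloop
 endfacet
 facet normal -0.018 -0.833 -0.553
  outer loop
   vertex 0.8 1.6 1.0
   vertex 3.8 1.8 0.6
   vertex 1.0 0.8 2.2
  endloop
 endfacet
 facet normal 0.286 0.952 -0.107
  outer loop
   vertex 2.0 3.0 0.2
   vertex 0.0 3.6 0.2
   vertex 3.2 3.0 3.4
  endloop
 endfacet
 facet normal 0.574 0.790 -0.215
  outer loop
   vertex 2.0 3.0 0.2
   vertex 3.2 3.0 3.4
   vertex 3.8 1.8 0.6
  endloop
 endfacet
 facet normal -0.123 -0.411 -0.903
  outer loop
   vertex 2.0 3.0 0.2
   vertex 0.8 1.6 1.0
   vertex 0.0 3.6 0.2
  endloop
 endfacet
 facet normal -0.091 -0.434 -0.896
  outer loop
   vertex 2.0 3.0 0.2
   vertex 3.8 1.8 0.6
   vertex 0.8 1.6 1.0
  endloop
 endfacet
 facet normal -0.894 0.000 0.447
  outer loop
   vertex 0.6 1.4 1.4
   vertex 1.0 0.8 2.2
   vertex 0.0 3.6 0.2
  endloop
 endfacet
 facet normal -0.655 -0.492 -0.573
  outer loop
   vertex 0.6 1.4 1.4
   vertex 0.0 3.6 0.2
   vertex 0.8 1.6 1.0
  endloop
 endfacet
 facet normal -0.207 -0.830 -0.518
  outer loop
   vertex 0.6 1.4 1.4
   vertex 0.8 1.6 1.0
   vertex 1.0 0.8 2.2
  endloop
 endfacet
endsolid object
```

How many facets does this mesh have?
10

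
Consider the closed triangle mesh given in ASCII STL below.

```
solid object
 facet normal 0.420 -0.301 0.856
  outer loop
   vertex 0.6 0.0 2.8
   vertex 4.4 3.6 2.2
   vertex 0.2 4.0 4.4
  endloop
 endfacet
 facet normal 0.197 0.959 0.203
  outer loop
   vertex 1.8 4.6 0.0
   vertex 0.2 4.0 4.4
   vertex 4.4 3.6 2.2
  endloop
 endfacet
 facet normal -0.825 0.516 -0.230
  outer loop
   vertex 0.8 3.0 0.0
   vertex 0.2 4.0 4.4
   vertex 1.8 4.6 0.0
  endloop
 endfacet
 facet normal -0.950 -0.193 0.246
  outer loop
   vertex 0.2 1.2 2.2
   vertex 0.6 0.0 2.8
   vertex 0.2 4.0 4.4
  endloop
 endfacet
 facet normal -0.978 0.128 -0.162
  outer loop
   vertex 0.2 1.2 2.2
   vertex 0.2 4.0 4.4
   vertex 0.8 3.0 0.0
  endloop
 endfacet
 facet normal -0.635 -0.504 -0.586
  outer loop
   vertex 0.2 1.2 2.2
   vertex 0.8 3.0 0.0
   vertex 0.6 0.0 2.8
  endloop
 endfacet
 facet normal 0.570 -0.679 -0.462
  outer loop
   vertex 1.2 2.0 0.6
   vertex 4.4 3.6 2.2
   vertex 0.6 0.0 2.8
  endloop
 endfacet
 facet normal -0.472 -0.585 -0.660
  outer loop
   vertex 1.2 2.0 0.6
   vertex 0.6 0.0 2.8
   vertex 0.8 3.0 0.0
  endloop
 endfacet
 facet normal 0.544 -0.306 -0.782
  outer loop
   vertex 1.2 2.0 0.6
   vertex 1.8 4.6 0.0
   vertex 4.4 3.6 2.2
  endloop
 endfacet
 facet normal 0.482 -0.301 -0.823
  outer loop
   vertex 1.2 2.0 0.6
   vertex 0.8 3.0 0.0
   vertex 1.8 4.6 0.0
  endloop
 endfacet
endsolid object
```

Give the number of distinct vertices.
7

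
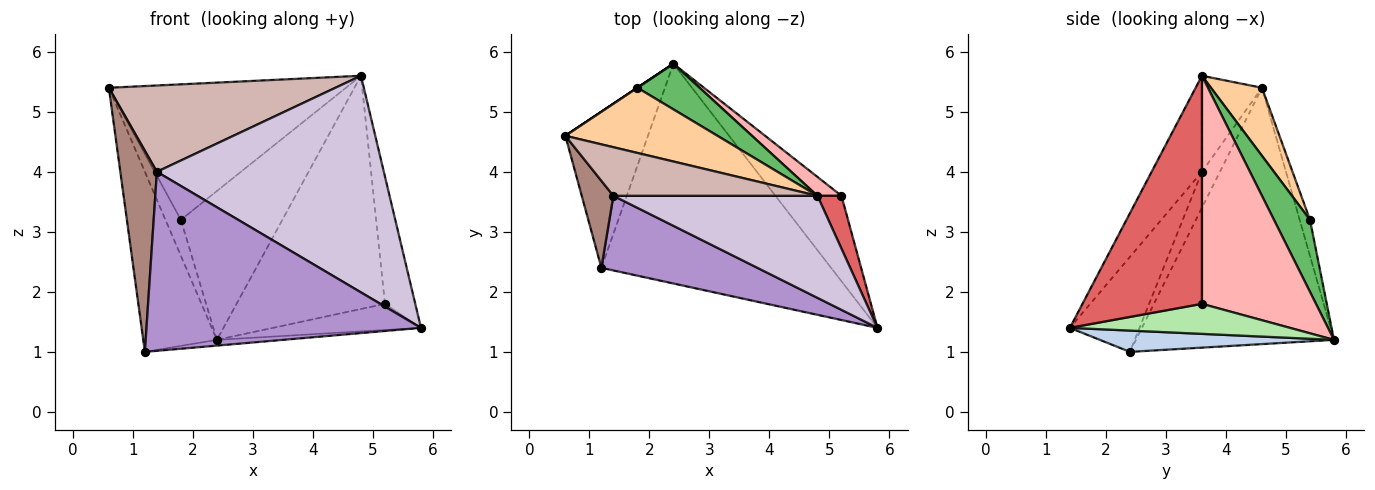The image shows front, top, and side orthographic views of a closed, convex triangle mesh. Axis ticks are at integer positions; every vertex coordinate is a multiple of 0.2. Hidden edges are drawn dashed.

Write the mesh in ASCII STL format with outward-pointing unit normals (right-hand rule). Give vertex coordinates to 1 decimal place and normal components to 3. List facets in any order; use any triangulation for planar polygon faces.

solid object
 facet normal -0.897 0.334 -0.289
  outer loop
   vertex 1.2 2.4 1.0
   vertex 0.6 4.6 5.4
   vertex 2.4 5.8 1.2
  endloop
 endfacet
 facet normal 0.092 0.026 -0.995
  outer loop
   vertex 1.2 2.4 1.0
   vertex 2.4 5.8 1.2
   vertex 5.8 1.4 1.4
  endloop
 endfacet
 facet normal -0.555 0.832 0.000
  outer loop
   vertex 1.8 5.4 3.2
   vertex 2.4 5.8 1.2
   vertex 0.6 4.6 5.4
  endloop
 endfacet
 facet normal 0.190 0.885 0.426
  outer loop
   vertex 1.8 5.4 3.2
   vertex 0.6 4.6 5.4
   vertex 4.8 3.6 5.6
  endloop
 endfacet
 facet normal 0.321 0.905 0.277
  outer loop
   vertex 1.8 5.4 3.2
   vertex 4.8 3.6 5.6
   vertex 2.4 5.8 1.2
  endloop
 endfacet
 facet normal 0.399 0.268 -0.877
  outer loop
   vertex 5.2 3.6 1.8
   vertex 5.8 1.4 1.4
   vertex 2.4 5.8 1.2
  endloop
 endfacet
 facet normal 0.964 0.245 0.102
  outer loop
   vertex 5.2 3.6 1.8
   vertex 4.8 3.6 5.6
   vertex 5.8 1.4 1.4
  endloop
 endfacet
 facet normal 0.608 0.791 0.064
  outer loop
   vertex 5.2 3.6 1.8
   vertex 2.4 5.8 1.2
   vertex 4.8 3.6 5.6
  endloop
 endfacet
 facet normal -0.228 -0.899 0.375
  outer loop
   vertex 1.4 3.6 4.0
   vertex 1.2 2.4 1.0
   vertex 5.8 1.4 1.4
  endloop
 endfacet
 facet normal -0.197 -0.887 0.418
  outer loop
   vertex 1.4 3.6 4.0
   vertex 5.8 1.4 1.4
   vertex 4.8 3.6 5.6
  endloop
 endfacet
 facet normal -0.412 -0.836 0.362
  outer loop
   vertex 1.4 3.6 4.0
   vertex 0.6 4.6 5.4
   vertex 1.2 2.4 1.0
  endloop
 endfacet
 facet normal -0.225 -0.849 0.478
  outer loop
   vertex 1.4 3.6 4.0
   vertex 4.8 3.6 5.6
   vertex 0.6 4.6 5.4
  endloop
 endfacet
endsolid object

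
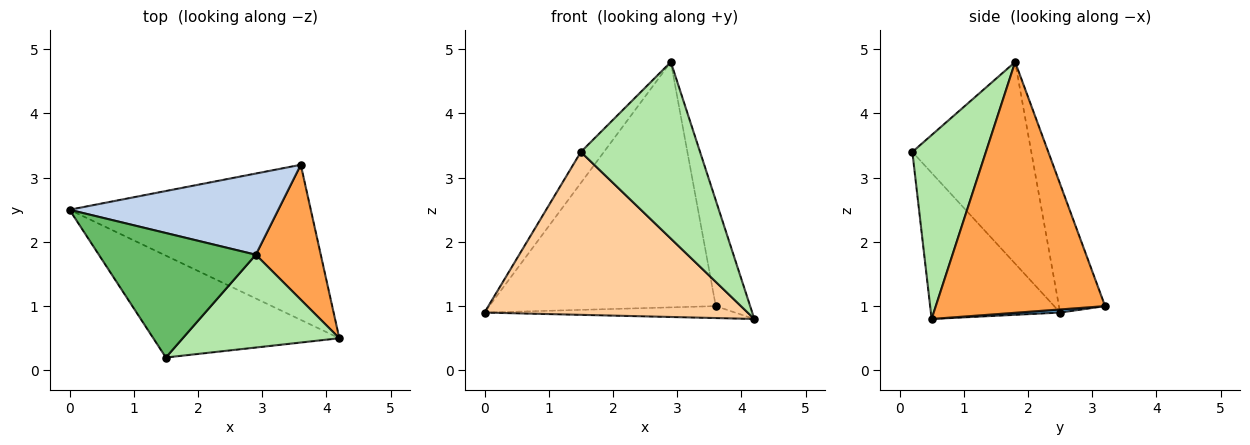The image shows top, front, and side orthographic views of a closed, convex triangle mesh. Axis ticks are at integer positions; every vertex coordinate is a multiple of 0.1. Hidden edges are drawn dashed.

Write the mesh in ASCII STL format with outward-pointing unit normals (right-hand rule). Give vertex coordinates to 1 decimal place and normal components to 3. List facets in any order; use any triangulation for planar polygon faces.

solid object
 facet normal 0.013 0.077 -0.997
  outer loop
   vertex 3.6 3.2 1.0
   vertex 4.2 0.5 0.8
   vertex 0.0 2.5 0.9
  endloop
 endfacet
 facet normal -0.190 0.932 0.308
  outer loop
   vertex 2.9 1.8 4.8
   vertex 3.6 3.2 1.0
   vertex 0.0 2.5 0.9
  endloop
 endfacet
 facet normal 0.950 0.193 0.246
  outer loop
   vertex 2.9 1.8 4.8
   vertex 4.2 0.5 0.8
   vertex 3.6 3.2 1.0
  endloop
 endfacet
 facet normal -0.384 -0.783 -0.489
  outer loop
   vertex 1.5 0.2 3.4
   vertex 0.0 2.5 0.9
   vertex 4.2 0.5 0.8
  endloop
 endfacet
 facet normal -0.780 0.151 0.607
  outer loop
   vertex 1.5 0.2 3.4
   vertex 2.9 1.8 4.8
   vertex 0.0 2.5 0.9
  endloop
 endfacet
 facet normal 0.479 -0.777 0.408
  outer loop
   vertex 1.5 0.2 3.4
   vertex 4.2 0.5 0.8
   vertex 2.9 1.8 4.8
  endloop
 endfacet
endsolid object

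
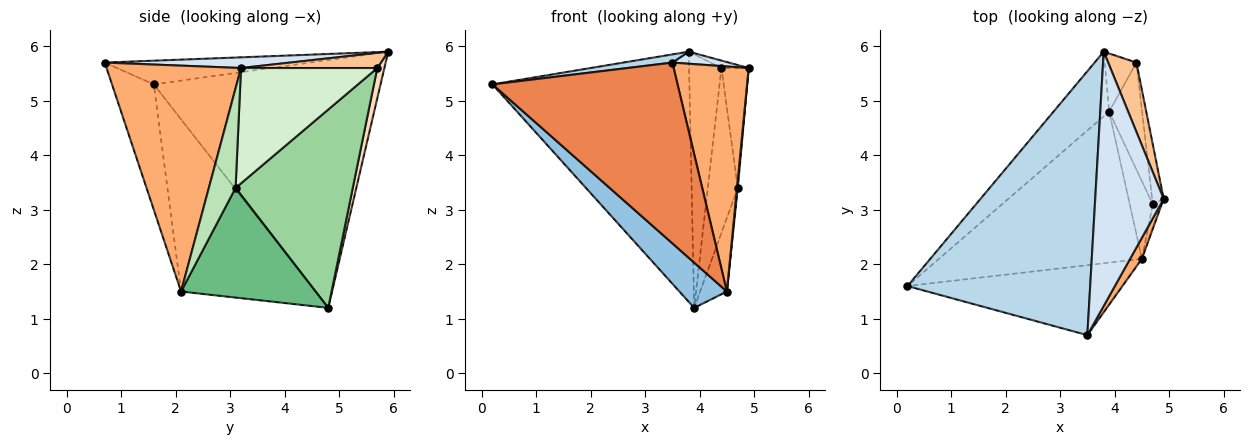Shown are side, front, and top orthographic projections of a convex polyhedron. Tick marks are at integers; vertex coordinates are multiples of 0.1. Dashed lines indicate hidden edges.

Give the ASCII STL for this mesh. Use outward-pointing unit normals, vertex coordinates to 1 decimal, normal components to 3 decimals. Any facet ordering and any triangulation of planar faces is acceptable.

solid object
 facet normal -0.744 0.647 -0.167
  outer loop
   vertex 3.9 4.8 1.2
   vertex 0.2 1.6 5.3
   vertex 3.8 5.9 5.9
  endloop
 endfacet
 facet normal -0.631 -0.223 -0.743
  outer loop
   vertex 4.5 2.1 1.5
   vertex 0.2 1.6 5.3
   vertex 3.9 4.8 1.2
  endloop
 endfacet
 facet normal -0.129 -0.031 0.991
  outer loop
   vertex 3.5 0.7 5.7
   vertex 3.8 5.9 5.9
   vertex 0.2 1.6 5.3
  endloop
 endfacet
 facet normal 0.154 -0.047 0.987
  outer loop
   vertex 3.5 0.7 5.7
   vertex 4.9 3.2 5.6
   vertex 3.8 5.9 5.9
  endloop
 endfacet
 facet normal -0.206 -0.913 -0.353
  outer loop
   vertex 3.5 0.7 5.7
   vertex 0.2 1.6 5.3
   vertex 4.5 2.1 1.5
  endloop
 endfacet
 facet normal 0.872 -0.487 0.045
  outer loop
   vertex 3.5 0.7 5.7
   vertex 4.5 2.1 1.5
   vertex 4.9 3.2 5.6
  endloop
 endfacet
 facet normal 0.470 0.094 0.878
  outer loop
   vertex 4.4 5.7 5.6
   vertex 3.8 5.9 5.9
   vertex 4.9 3.2 5.6
  endloop
 endfacet
 facet normal 0.208 0.953 -0.219
  outer loop
   vertex 4.4 5.7 5.6
   vertex 3.9 4.8 1.2
   vertex 3.8 5.9 5.9
  endloop
 endfacet
 facet normal 0.961 0.191 -0.202
  outer loop
   vertex 4.7 3.1 3.4
   vertex 4.5 2.1 1.5
   vertex 3.9 4.8 1.2
  endloop
 endfacet
 facet normal 0.957 0.245 -0.159
  outer loop
   vertex 4.7 3.1 3.4
   vertex 3.9 4.8 1.2
   vertex 4.4 5.7 5.6
  endloop
 endfacet
 facet normal 0.996 -0.030 -0.089
  outer loop
   vertex 4.7 3.1 3.4
   vertex 4.9 3.2 5.6
   vertex 4.5 2.1 1.5
  endloop
 endfacet
 facet normal 0.976 0.195 -0.098
  outer loop
   vertex 4.7 3.1 3.4
   vertex 4.4 5.7 5.6
   vertex 4.9 3.2 5.6
  endloop
 endfacet
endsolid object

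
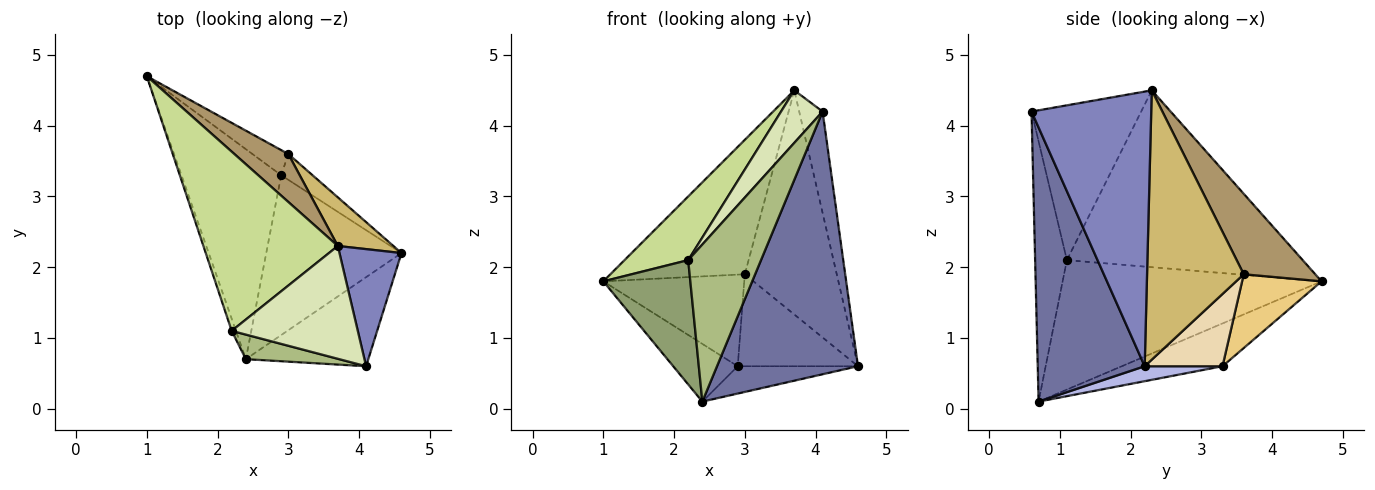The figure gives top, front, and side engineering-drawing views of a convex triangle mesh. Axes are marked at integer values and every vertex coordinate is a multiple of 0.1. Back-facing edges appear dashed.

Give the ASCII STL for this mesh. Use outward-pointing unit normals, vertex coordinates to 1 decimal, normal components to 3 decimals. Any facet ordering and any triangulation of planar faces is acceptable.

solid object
 facet normal 0.584 -0.769 -0.261
  outer loop
   vertex 4.1 0.6 4.2
   vertex 2.4 0.7 0.1
   vertex 4.6 2.2 0.6
  endloop
 endfacet
 facet normal 0.958 0.187 0.216
  outer loop
   vertex 3.7 2.3 4.5
   vertex 4.1 0.6 4.2
   vertex 4.6 2.2 0.6
  endloop
 endfacet
 facet normal -0.382 0.245 -0.891
  outer loop
   vertex 2.9 3.3 0.6
   vertex 2.4 0.7 0.1
   vertex 1.0 4.7 1.8
  endloop
 endfacet
 facet normal 0.108 0.168 -0.980
  outer loop
   vertex 2.9 3.3 0.6
   vertex 4.6 2.2 0.6
   vertex 2.4 0.7 0.1
  endloop
 endfacet
 facet normal -0.947 -0.318 -0.031
  outer loop
   vertex 2.2 1.1 2.1
   vertex 1.0 4.7 1.8
   vertex 2.4 0.7 0.1
  endloop
 endfacet
 facet normal -0.396 -0.907 0.142
  outer loop
   vertex 2.2 1.1 2.1
   vertex 2.4 0.7 0.1
   vertex 4.1 0.6 4.2
  endloop
 endfacet
 facet normal -0.778 -0.210 0.592
  outer loop
   vertex 2.2 1.1 2.1
   vertex 3.7 2.3 4.5
   vertex 1.0 4.7 1.8
  endloop
 endfacet
 facet normal -0.744 -0.282 0.606
  outer loop
   vertex 2.2 1.1 2.1
   vertex 4.1 0.6 4.2
   vertex 3.7 2.3 4.5
  endloop
 endfacet
 facet normal 0.448 0.842 0.300
  outer loop
   vertex 3.0 3.6 1.9
   vertex 1.0 4.7 1.8
   vertex 3.7 2.3 4.5
  endloop
 endfacet
 facet normal 0.717 0.682 0.148
  outer loop
   vertex 3.0 3.6 1.9
   vertex 3.7 2.3 4.5
   vertex 4.6 2.2 0.6
  endloop
 endfacet
 facet normal 0.478 0.847 -0.232
  outer loop
   vertex 3.0 3.6 1.9
   vertex 2.9 3.3 0.6
   vertex 1.0 4.7 1.8
  endloop
 endfacet
 facet normal 0.529 0.817 -0.229
  outer loop
   vertex 3.0 3.6 1.9
   vertex 4.6 2.2 0.6
   vertex 2.9 3.3 0.6
  endloop
 endfacet
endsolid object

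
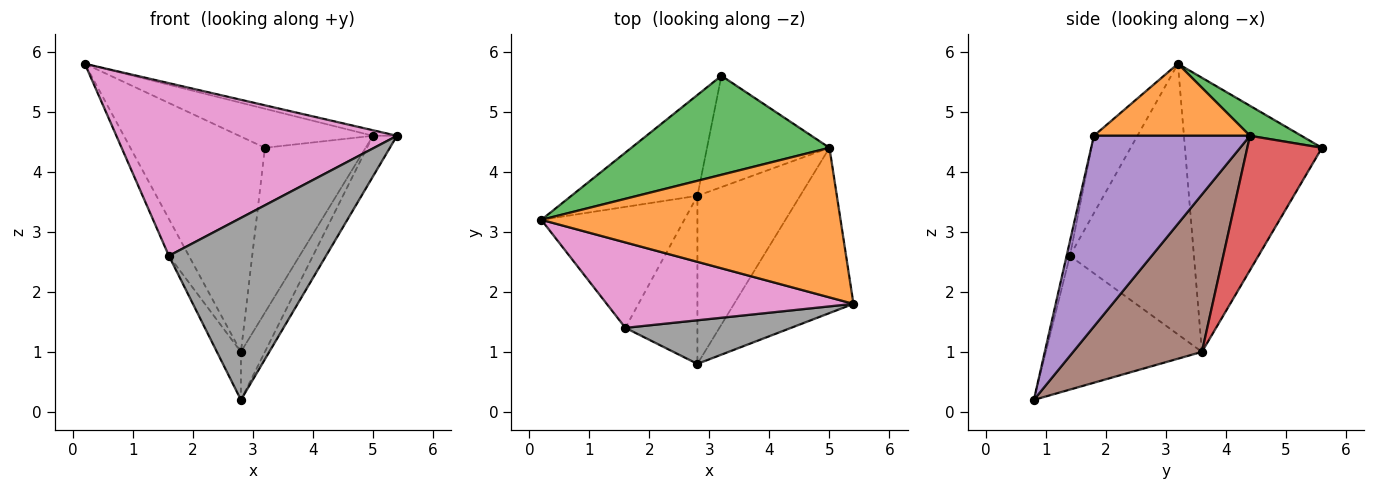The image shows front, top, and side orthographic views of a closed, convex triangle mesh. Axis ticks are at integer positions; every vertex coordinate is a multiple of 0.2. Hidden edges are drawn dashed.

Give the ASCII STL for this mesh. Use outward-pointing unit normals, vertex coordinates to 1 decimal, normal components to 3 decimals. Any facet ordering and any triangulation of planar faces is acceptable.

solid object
 facet normal -0.678 0.666 -0.312
  outer loop
   vertex 2.8 3.6 1.0
   vertex 0.2 3.2 5.8
   vertex 3.2 5.6 4.4
  endloop
 endfacet
 facet normal 0.234 0.036 0.972
  outer loop
   vertex 5.0 4.4 4.6
   vertex 0.2 3.2 5.8
   vertex 5.4 1.8 4.6
  endloop
 endfacet
 facet normal 0.140 0.363 0.921
  outer loop
   vertex 5.0 4.4 4.6
   vertex 3.2 5.6 4.4
   vertex 0.2 3.2 5.8
  endloop
 endfacet
 facet normal 0.524 0.706 -0.477
  outer loop
   vertex 5.0 4.4 4.6
   vertex 2.8 3.6 1.0
   vertex 3.2 5.6 4.4
  endloop
 endfacet
 facet normal 0.841 0.129 -0.526
  outer loop
   vertex 5.0 4.4 4.6
   vertex 5.4 1.8 4.6
   vertex 2.8 0.8 0.2
  endloop
 endfacet
 facet normal 0.827 0.154 -0.540
  outer loop
   vertex 5.0 4.4 4.6
   vertex 2.8 0.8 0.2
   vertex 2.8 3.6 1.0
  endloop
 endfacet
 facet normal -0.138 -0.888 0.439
  outer loop
   vertex 1.6 1.4 2.6
   vertex 5.4 1.8 4.6
   vertex 0.2 3.2 5.8
  endloop
 endfacet
 facet normal -0.020 -0.972 0.233
  outer loop
   vertex 1.6 1.4 2.6
   vertex 2.8 0.8 0.2
   vertex 5.4 1.8 4.6
  endloop
 endfacet
 facet normal -0.875 0.141 -0.462
  outer loop
   vertex 1.6 1.4 2.6
   vertex 0.2 3.2 5.8
   vertex 2.8 3.6 1.0
  endloop
 endfacet
 facet normal -0.873 0.134 -0.470
  outer loop
   vertex 1.6 1.4 2.6
   vertex 2.8 3.6 1.0
   vertex 2.8 0.8 0.2
  endloop
 endfacet
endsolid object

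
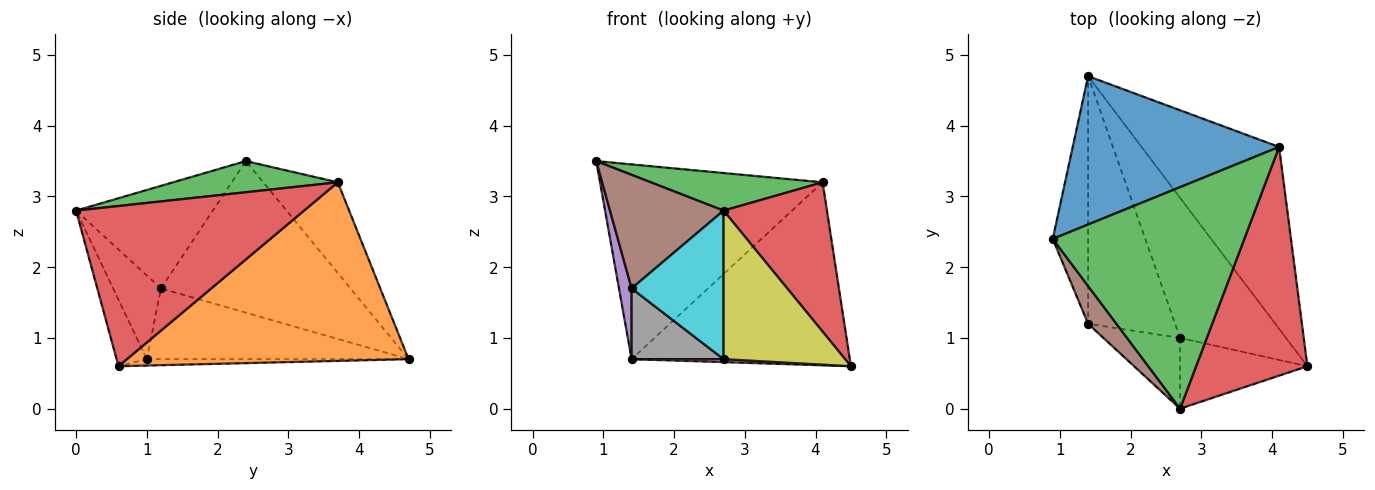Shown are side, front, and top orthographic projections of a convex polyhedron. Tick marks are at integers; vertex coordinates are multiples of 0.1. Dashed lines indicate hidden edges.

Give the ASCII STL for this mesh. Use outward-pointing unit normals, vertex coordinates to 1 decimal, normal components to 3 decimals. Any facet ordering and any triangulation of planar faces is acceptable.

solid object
 facet normal -0.257 0.769 0.585
  outer loop
   vertex 4.1 3.7 3.2
   vertex 1.4 4.7 0.7
   vertex 0.9 2.4 3.5
  endloop
 endfacet
 facet normal 0.675 0.523 -0.520
  outer loop
   vertex 4.1 3.7 3.2
   vertex 4.5 0.6 0.6
   vertex 1.4 4.7 0.7
  endloop
 endfacet
 facet normal 0.158 -0.165 0.973
  outer loop
   vertex 4.1 3.7 3.2
   vertex 0.9 2.4 3.5
   vertex 2.7 0.0 2.8
  endloop
 endfacet
 facet normal 0.770 -0.349 0.535
  outer loop
   vertex 4.1 3.7 3.2
   vertex 2.7 0.0 2.8
   vertex 4.5 0.6 0.6
  endloop
 endfacet
 facet normal -0.972 -0.065 -0.227
  outer loop
   vertex 1.4 1.2 1.7
   vertex 0.9 2.4 3.5
   vertex 1.4 4.7 0.7
  endloop
 endfacet
 facet normal -0.753 -0.625 0.208
  outer loop
   vertex 1.4 1.2 1.7
   vertex 2.7 0.0 2.8
   vertex 0.9 2.4 3.5
  endloop
 endfacet
 facet normal -0.060 -0.021 -0.998
  outer loop
   vertex 2.7 1.0 0.7
   vertex 1.4 4.7 0.7
   vertex 4.5 0.6 0.6
  endloop
 endfacet
 facet normal -0.616 -0.216 -0.757
  outer loop
   vertex 2.7 1.0 0.7
   vertex 1.4 1.2 1.7
   vertex 1.4 4.7 0.7
  endloop
 endfacet
 facet normal -0.219 -0.881 -0.419
  outer loop
   vertex 2.7 1.0 0.7
   vertex 4.5 0.6 0.6
   vertex 2.7 0.0 2.8
  endloop
 endfacet
 facet normal -0.425 -0.817 -0.389
  outer loop
   vertex 2.7 1.0 0.7
   vertex 2.7 0.0 2.8
   vertex 1.4 1.2 1.7
  endloop
 endfacet
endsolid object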